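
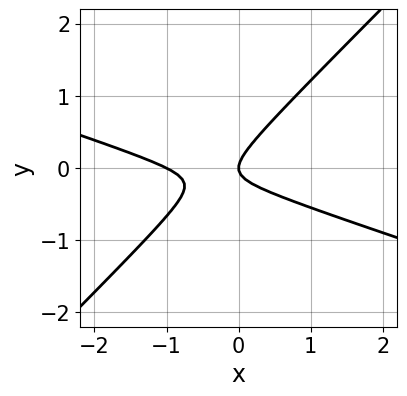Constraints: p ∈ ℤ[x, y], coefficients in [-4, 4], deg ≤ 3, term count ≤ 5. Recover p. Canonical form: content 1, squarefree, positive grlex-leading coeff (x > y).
x^2 + 2*x*y - 3*y^2 + x

The degree is 2 — no degree-1 curve has this shape.
From the visible intercepts: among the integer gridlines, it crosses the x-axis at x ∈ {-1, 0}; it meets the y-axis at y = 0 (among the integer gridlines).
These observations pin down the coefficients.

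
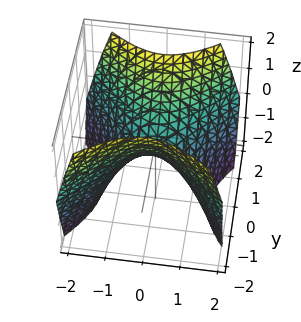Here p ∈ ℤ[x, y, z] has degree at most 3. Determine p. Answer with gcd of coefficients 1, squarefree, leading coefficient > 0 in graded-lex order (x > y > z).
1. The degree is 2 — a hyperbolic paraboloid; a quadric.
2. Symmetries: the x ↦ −x reflection is a symmetry, so x appears only in even powers; mirror symmetry y ↦ −y ⇒ only even powers of y.
3. From the axis intercepts and sections: it meets the x-axis at x = 0 (among the integer gridlines); one z-axis crossing is at z = 0.
4. Solving for integer coefficients yields p as stated.

x^2 - y^2 + z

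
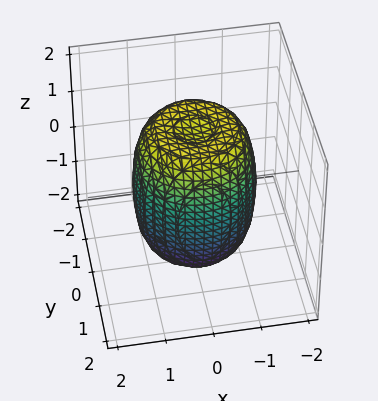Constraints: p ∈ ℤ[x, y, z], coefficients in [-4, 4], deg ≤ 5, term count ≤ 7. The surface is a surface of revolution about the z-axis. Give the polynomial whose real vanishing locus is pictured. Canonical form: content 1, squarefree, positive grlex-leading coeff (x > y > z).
2*x^4 + 4*x^2*y^2 + 2*y^4 - 2*x^2 - 2*y^2 + z^2 - 2

(a) The degree is 4 — a generic line meets the surface in up to 4 points.
(b) Symmetry: the surface is invariant under rotation about z: p = q(x² + y², z).
(c) Against the integer gridlines: a circular section at z = 0 has radius between 1 and 2.
(d) Putting this together gives p.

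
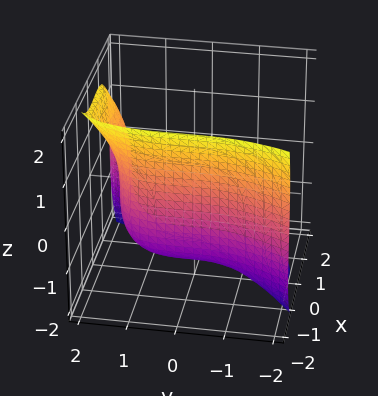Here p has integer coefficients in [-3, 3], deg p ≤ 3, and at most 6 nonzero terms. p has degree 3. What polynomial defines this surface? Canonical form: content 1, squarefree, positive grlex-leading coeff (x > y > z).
3*x^3 - y^3 + z^3 - x + 3

First, the degree is 3 — the shape is more complex than any degree-2 surface.
Finally, the integer polynomial consistent with all of this is the stated p.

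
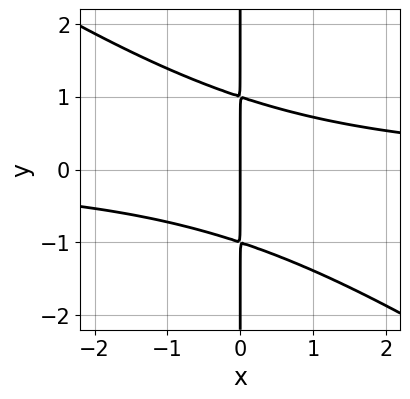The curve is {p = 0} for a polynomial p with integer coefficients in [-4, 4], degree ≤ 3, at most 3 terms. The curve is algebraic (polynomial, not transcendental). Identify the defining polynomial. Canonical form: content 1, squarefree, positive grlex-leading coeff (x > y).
First, deg p = 3.
Then, against the integer gridlines: the visible y-axis segment lies entirely on the curve; it crosses the x-axis at the gridline x = 0.
Finally, the integer polynomial consistent with all of this is the stated p.

2*x^2*y + 3*x*y^2 - 3*x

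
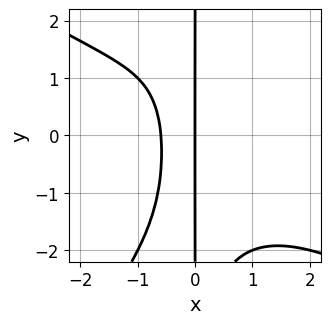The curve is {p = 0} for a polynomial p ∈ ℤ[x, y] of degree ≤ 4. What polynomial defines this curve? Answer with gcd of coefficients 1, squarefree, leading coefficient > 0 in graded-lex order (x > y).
First, deg p = 4. A generic line meets the curve in up to 4 points.
Next, from the visible intercepts: every point of the y-axis in the box is on the curve; it meets the x-axis at x = 0 (among the integer gridlines).
Finally, solving for integer coefficients yields p as stated.

x^4 + x^3*y - x^2*y^2 + 3*x^2 + 2*x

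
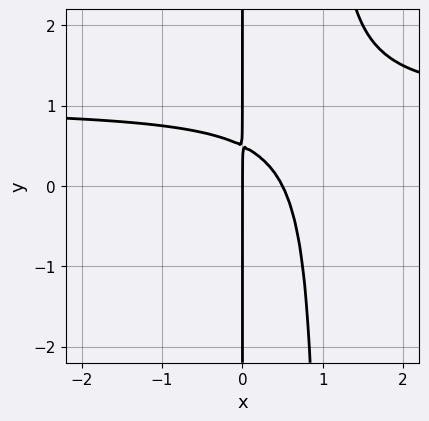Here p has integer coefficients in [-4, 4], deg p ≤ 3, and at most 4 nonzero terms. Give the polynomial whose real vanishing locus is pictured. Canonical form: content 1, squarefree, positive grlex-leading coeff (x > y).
2*x^2*y - 2*x^2 - 2*x*y + x

1. deg p = 3.
2. From the visible intercepts: one x-axis crossing is at x = 0; every point of the y-axis in the box is on the curve.
3. The integer polynomial consistent with all of this is the stated p.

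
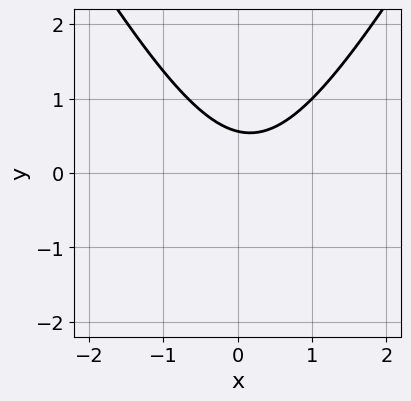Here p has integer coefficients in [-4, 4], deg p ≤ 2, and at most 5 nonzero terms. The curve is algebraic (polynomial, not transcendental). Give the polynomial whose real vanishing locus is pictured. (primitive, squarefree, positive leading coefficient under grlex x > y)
3*x^2 - y^2 - x - 3*y + 2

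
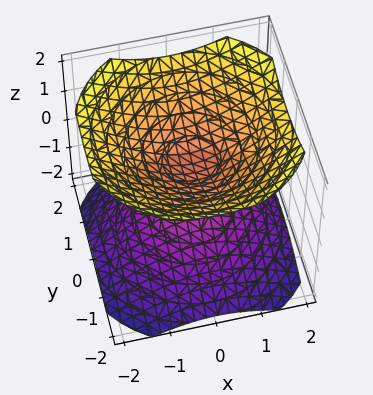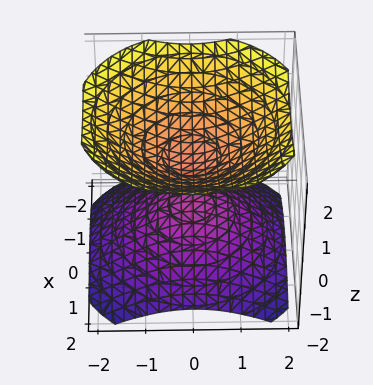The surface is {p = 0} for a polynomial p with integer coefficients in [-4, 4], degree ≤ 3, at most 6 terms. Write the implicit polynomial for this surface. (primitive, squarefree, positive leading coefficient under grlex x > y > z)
First, the picture has 2 separate pieces.
Then, the degree is 2 — two separate bowl-shaped sheets opening away from each other; a quadric.
Next, symmetry: the surface is invariant under rotation about z: p = q(x² + y², z); the z ↦ −z reflection is a symmetry, so z appears only in even powers.
Then, reading off the gridlines: it misses every integer gridline on the x-axis; a circular section at z = -1 has radius exactly 1; it misses every integer gridline on the y-axis.
Finally, assembling these constraints gives the stated polynomial.

2*x^2 + 2*y^2 - 3*z^2 + 1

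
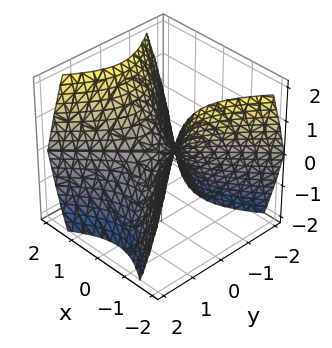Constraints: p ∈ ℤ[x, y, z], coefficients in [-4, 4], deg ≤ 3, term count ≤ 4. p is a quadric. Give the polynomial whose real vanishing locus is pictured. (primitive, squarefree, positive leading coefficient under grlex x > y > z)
x^2 - y^2 - z

1. The degree is 2 — a saddle surface; a quadric.
2. Symmetries: it's symmetric under y → −y, forcing even powers of y; it's symmetric under x → −x, forcing even powers of x.
3. Checking where it meets the axes: one z-axis crossing is at z = 0; one x-axis crossing is at x = 0; it meets the y-axis at y = 0 (among the integer gridlines).
4. Putting this together gives p.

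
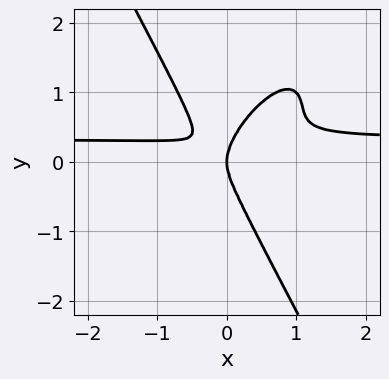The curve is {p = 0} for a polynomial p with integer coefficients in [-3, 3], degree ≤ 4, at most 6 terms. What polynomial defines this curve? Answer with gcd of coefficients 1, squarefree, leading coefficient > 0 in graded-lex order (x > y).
deg p = 4. The shape is more complex than any degree-3 curve.
Checking where it meets the axes: it crosses the y-axis at the gridline y = 0; it crosses the x-axis at the gridline x = 0.
Assembling these constraints gives the stated polynomial.

3*x^3*y - 2*x^2*y^2 + y^4 - x^3 - x*y^2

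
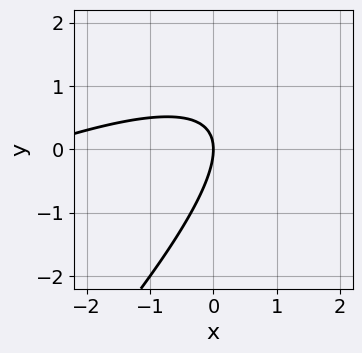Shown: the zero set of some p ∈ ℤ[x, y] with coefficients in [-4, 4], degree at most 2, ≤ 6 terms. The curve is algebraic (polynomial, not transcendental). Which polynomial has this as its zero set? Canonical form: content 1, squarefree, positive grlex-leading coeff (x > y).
deg p = 2.
Observable constraints: one y-axis crossing is at y = 0; one x-axis crossing is at x = 0.
These observations pin down the coefficients.

x^2 - 3*x*y + 2*y^2 + 3*x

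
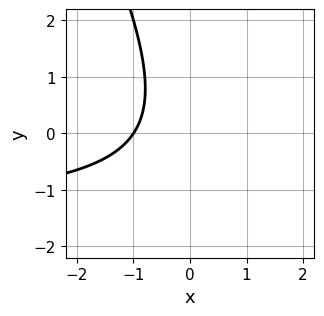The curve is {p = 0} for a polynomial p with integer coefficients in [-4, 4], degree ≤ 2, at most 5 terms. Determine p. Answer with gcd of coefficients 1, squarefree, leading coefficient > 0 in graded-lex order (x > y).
2*x*y + y^2 + 3*x + 3

(a) Degree: a generic line meets the curve in up to 2 points, so deg p = 2.
(b) From the axis intercepts and sections: no y-intercept at any integer in the box; one x-axis crossing is at x = -1.
(c) Together with the visible shape, these determine p as stated.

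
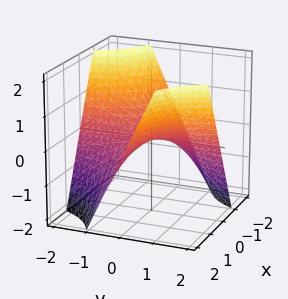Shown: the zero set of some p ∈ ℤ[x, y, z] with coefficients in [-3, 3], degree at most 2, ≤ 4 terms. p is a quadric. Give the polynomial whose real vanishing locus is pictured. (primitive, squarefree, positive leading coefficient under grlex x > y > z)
x*y - z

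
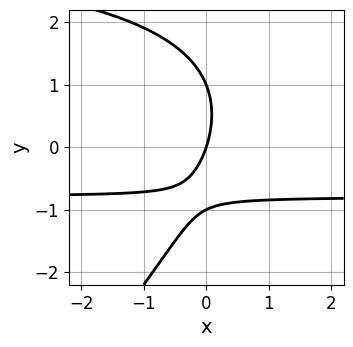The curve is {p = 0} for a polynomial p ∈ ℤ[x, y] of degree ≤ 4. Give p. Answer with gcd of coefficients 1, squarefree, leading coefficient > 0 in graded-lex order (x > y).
Degree: no degree-2 curve has this shape, so deg p = 3.
From the axis intercepts and sections: one x-axis crossing is at x = 0; the y-axis gridline crossings are at y ∈ {-1, 0, 1}.
Solving for integer coefficients yields p as stated.

x*y^2 - y^3 - 3*x*y - 3*x + y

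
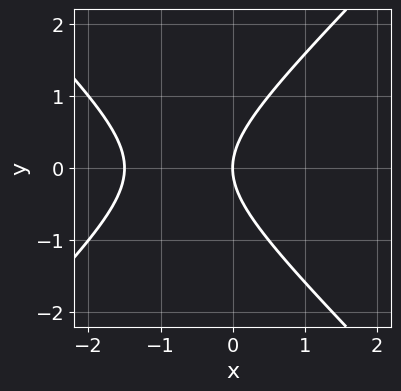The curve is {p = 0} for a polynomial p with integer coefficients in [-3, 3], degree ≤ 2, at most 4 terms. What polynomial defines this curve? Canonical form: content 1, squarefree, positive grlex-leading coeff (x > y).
1. The degree is 2 — a generic line meets the curve in up to 2 points.
2. Symmetries: mirror symmetry y ↦ −y ⇒ only even powers of y.
3. From the axis intercepts and sections: one x-axis crossing is at x = 0; it meets the y-axis at y = 0 (among the integer gridlines).
4. Assembling these constraints gives the stated polynomial.

2*x^2 - 2*y^2 + 3*x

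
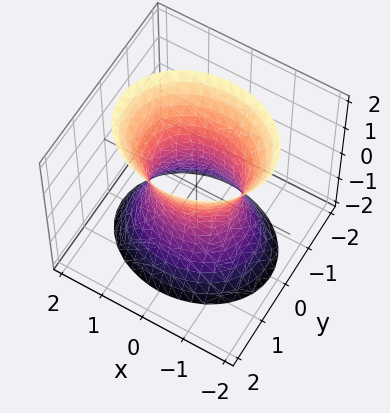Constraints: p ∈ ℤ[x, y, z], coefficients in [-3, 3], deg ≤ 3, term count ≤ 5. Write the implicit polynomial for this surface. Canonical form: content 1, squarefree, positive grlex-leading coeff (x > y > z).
2*x^2 + 3*y^2 - z^2 - 2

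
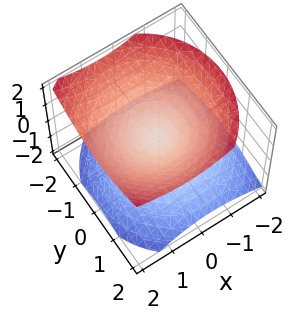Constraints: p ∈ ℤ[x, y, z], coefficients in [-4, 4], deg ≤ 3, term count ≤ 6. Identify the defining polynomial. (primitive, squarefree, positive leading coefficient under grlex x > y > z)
First, deg p = 2. The shape is more complex than any degree-1 surface.
Then, reading off the gridlines: it meets the x-axis at x = 0 (among the integer gridlines); it crosses the y-axis at the gridline y = 0; it meets the z-axis at z = 0 (among the integer gridlines).
Finally, the integer polynomial consistent with all of this is the stated p.

2*x^2 - x*z + 2*y^2 - 3*z^2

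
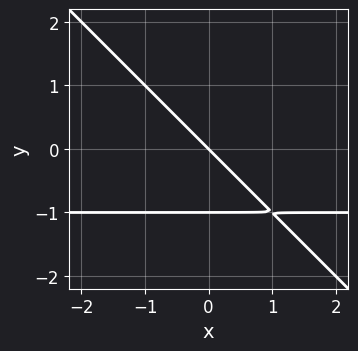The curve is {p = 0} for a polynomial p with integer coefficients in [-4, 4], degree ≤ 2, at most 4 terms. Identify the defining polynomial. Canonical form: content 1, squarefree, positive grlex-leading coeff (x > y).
(a) The degree is 2 — the shape is more complex than any degree-1 curve.
(b) Reading off the gridlines: one x-axis crossing is at x = 0; the y-axis gridline crossings are at y ∈ {-1, 0}.
(c) These observations pin down the coefficients.

x*y + y^2 + x + y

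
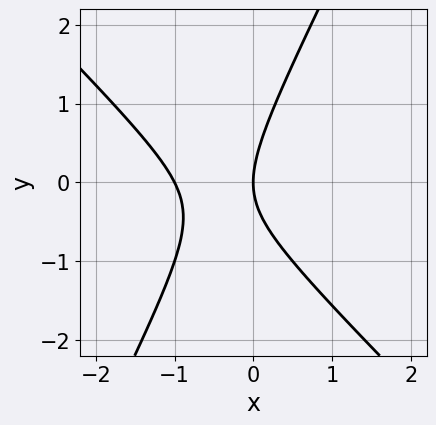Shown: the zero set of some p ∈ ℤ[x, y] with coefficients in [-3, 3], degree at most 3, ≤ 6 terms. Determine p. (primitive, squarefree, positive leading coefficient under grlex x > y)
2*x^2 + x*y - y^2 + 2*x

(a) The degree is 2 — a generic line meets the curve in up to 2 points.
(b) Checking where it meets the axes: among the integer gridlines, it crosses the x-axis at x ∈ {-1, 0}; one y-axis crossing is at y = 0.
(c) Matching integer coefficients to the picture gives p.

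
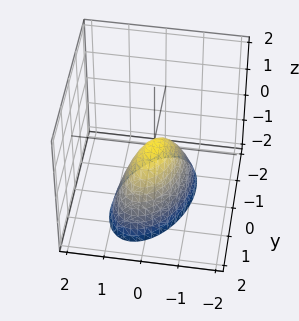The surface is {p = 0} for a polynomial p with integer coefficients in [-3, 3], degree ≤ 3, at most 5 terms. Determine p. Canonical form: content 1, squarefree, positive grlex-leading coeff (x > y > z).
2*x^2 - x*y + y^2 + z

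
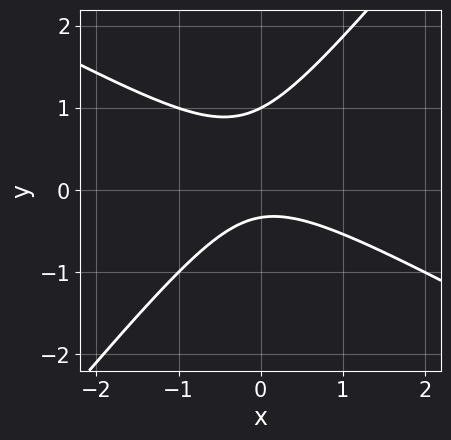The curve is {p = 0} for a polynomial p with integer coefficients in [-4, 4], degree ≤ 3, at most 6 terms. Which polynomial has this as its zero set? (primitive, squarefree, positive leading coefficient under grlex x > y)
2*x^2 + 2*x*y - 3*y^2 + 2*y + 1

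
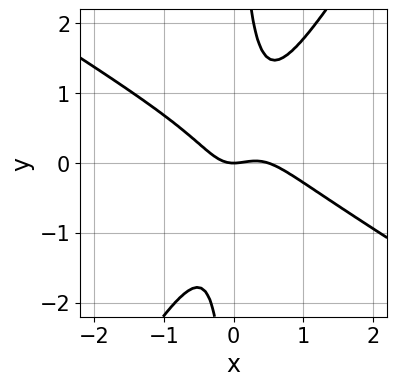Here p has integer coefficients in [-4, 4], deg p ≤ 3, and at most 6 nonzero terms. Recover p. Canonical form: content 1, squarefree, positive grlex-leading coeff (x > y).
2*x^3 + 2*x^2*y - 2*x*y^2 - x^2 + y

1. Degree: the shape is more complex than any degree-2 curve, so deg p = 3.
2. Reading off the gridlines: it crosses the x-axis at the gridline x = 0; it crosses the y-axis at the gridline y = 0.
3. Solving for integer coefficients yields p as stated.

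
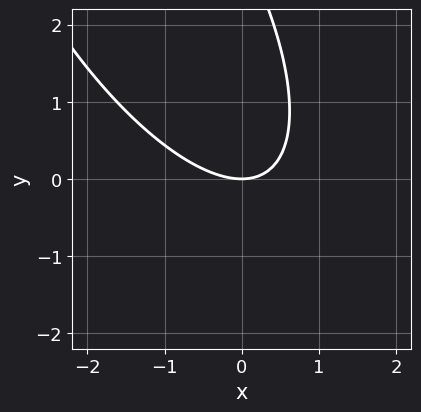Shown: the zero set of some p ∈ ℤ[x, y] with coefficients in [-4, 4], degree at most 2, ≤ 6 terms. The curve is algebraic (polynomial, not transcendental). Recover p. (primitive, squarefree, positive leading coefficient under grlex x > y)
deg p = 2. A generic line meets the curve in up to 2 points.
From the visible intercepts: it crosses the y-axis at the gridline y = 0; it crosses the x-axis at the gridline x = 0.
Fitting integer coefficients to these (and the overall shape) gives p.

2*x^2 + 2*x*y + y^2 - 3*y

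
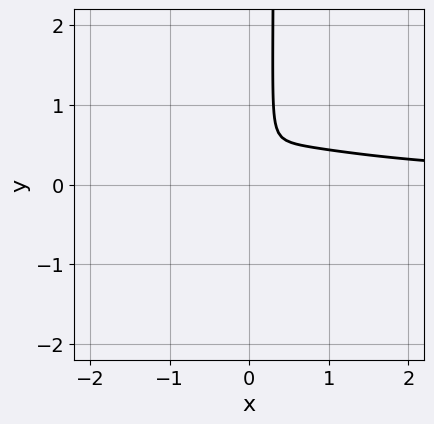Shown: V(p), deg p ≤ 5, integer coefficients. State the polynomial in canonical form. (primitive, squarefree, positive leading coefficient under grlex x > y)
deg p = 4.
Solving for integer coefficients yields p as stated.

3*x^3*y + 3*x^2*y + 3*x*y^2 - 3*x^2 - y^2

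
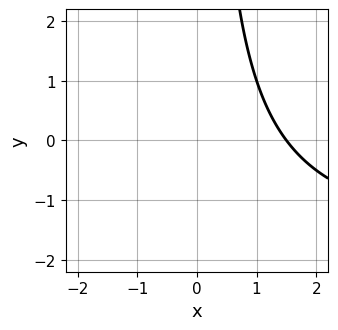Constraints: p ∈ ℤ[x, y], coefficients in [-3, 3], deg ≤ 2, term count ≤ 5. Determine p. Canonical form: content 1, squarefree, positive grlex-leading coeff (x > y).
(a) Degree: no degree-1 curve has this shape, so deg p = 2.
(b) Against the integer gridlines: it misses every integer gridline on the y-axis.
(c) The integer polynomial consistent with all of this is the stated p.

x*y + 2*x - 3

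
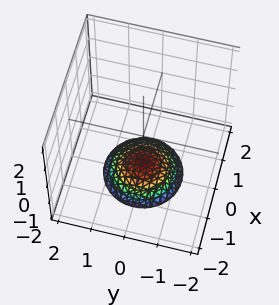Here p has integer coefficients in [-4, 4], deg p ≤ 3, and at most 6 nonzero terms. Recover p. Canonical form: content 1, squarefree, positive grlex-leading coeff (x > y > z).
The degree is 2 — no degree-1 surface has this shape.
Symmetry: the z-axis is an axis of rotation, so x and y enter only as x² + y².
Observable constraints: no y-intercept at any integer in the box; a circular section at z = -2 has radius exactly 1.
Together with the visible shape, these determine p as stated.

x^2 + y^2 + 2*z + 3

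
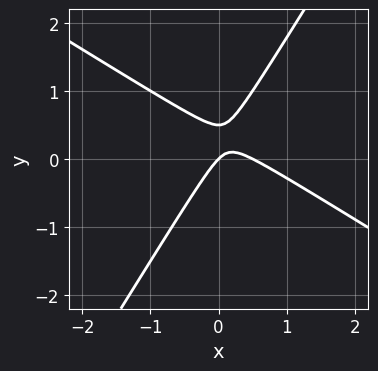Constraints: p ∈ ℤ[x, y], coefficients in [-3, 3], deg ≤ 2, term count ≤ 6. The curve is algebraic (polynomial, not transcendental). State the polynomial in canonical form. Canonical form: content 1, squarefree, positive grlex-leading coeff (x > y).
2*x^2 + 2*x*y - 2*y^2 - x + y

1. Degree: no degree-1 curve has this shape, so deg p = 2.
2. Checking where it meets the axes: it crosses the y-axis at the gridline y = 0; it meets the x-axis at x = 0 (among the integer gridlines).
3. Together with the visible shape, these determine p as stated.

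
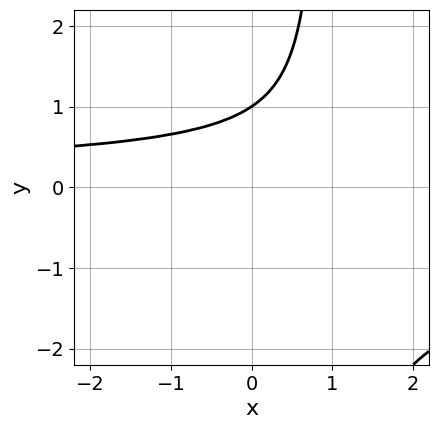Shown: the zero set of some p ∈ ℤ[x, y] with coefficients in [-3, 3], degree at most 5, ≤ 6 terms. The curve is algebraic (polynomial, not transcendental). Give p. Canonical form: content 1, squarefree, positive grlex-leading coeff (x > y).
1. The degree is 4 — no degree-3 curve has this shape.
2. From the visible intercepts: the curve avoids every integer x-axis point in the box; one y-axis crossing is at y = 1.
3. Assembling these constraints gives the stated polynomial.

x*y^3 + x*y^2 - y^3 + 1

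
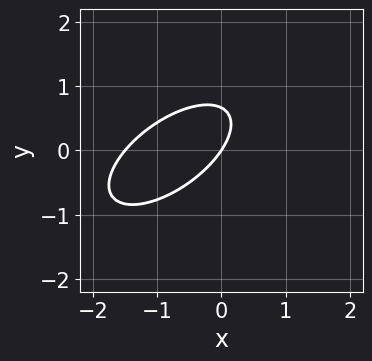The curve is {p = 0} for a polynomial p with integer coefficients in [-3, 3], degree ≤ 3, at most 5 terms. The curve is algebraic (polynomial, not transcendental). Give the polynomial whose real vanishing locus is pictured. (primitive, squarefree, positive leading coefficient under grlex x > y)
First, degree: a generic line meets the curve in up to 2 points, so deg p = 2.
Next, checking where it meets the axes: it meets the x-axis at x = 0 (among the integer gridlines); one y-axis crossing is at y = 0.
Finally, the integer polynomial consistent with all of this is the stated p.

2*x^2 - 3*x*y + 3*y^2 + 3*x - 2*y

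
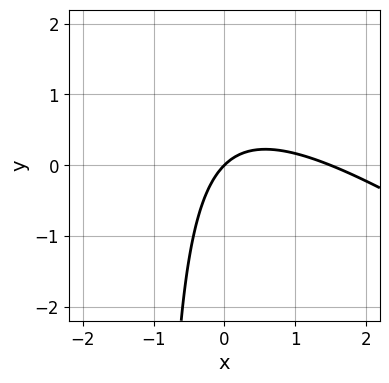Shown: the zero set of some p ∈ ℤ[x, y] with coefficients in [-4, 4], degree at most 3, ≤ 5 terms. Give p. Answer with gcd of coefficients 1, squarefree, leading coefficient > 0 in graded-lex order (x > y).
deg p = 2. No degree-1 curve has this shape.
Against the integer gridlines: it meets the y-axis at y = 0 (among the integer gridlines); it crosses the x-axis at the gridline x = 0.
Matching integer coefficients to the picture gives p.

2*x^2 + 3*x*y - 3*x + 3*y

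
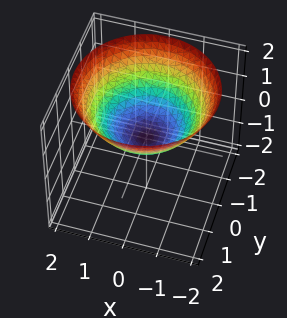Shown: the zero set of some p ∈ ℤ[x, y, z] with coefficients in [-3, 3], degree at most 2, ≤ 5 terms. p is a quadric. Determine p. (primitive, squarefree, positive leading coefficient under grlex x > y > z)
First, deg p = 2. A single bowl opening along one axis; a quadric.
Next, by symmetry, the surface is invariant under rotation about z: p = q(x² + y², z).
Next, reading off the gridlines: it crosses the x-axis at the gridline x = 0; one z-axis crossing is at z = 0.
Finally, these observations pin down the coefficients.

x^2 + y^2 - 2*z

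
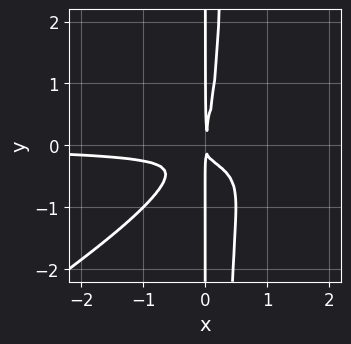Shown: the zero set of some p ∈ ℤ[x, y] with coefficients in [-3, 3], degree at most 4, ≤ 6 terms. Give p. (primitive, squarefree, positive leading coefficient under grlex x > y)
2*x^3*y - 3*x^2*y^2 - 3*x^2*y + x*y^2 - x^2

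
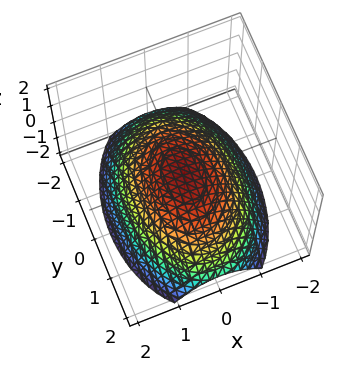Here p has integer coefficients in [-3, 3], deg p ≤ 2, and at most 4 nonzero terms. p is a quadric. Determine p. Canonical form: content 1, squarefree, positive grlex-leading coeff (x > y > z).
(a) The degree is 2 — a single bowl opening along one axis; a quadric.
(b) Symmetries: mirror symmetry y ↦ −y ⇒ only even powers of y; mirror symmetry x ↦ −x ⇒ only even powers of x.
(c) Reading off the gridlines: one x-axis crossing is at x = 0; one z-axis crossing is at z = 0; it meets the y-axis at y = 0 (among the integer gridlines).
(d) Matching integer coefficients to the picture gives p.

2*x^2 + y^2 + 3*z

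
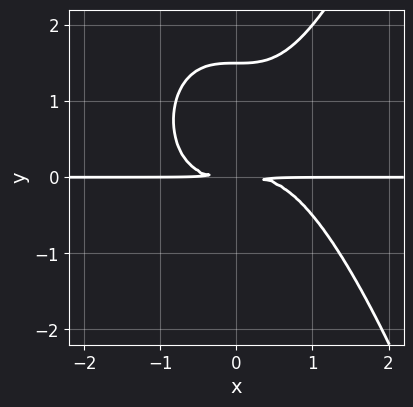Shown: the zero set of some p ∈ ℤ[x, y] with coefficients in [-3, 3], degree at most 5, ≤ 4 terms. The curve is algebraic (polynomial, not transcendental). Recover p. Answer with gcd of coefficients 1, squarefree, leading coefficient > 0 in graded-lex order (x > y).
1. deg p = 4. A generic line meets the curve in up to 4 points.
2. Checking where it meets the axes: the visible x-axis segment lies entirely on the curve.
3. Putting this together gives p.

2*x^3*y - 2*y^3 + 3*y^2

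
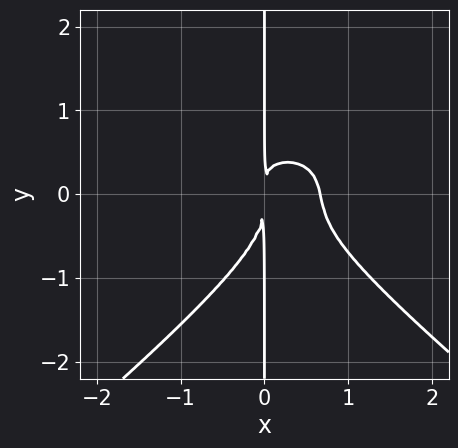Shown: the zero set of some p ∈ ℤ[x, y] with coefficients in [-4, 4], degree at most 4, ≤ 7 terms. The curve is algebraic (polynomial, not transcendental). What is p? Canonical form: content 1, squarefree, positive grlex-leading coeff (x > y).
Degree: a generic line meets the curve in up to 4 points, so deg p = 4.
Against the integer gridlines: the visible y-axis segment lies entirely on the curve.
The integer polynomial consistent with all of this is the stated p.

2*x^3*y - 3*x*y^3 - 3*x^3 - 2*x^2*y + 2*x^2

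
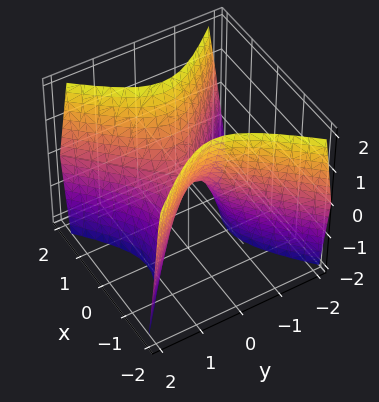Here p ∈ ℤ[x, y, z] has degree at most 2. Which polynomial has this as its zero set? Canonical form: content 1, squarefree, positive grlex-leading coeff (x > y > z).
2*x^2 - 2*y^2 - z

(a) deg p = 2.
(b) Symmetries: it's symmetric under x → −x, forcing even powers of x; the y ↦ −y reflection is a symmetry, so y appears only in even powers.
(c) Against the integer gridlines: it crosses the z-axis at the gridline z = 0; it crosses the y-axis at the gridline y = 0; it crosses the x-axis at the gridline x = 0.
(d) Putting this together gives p.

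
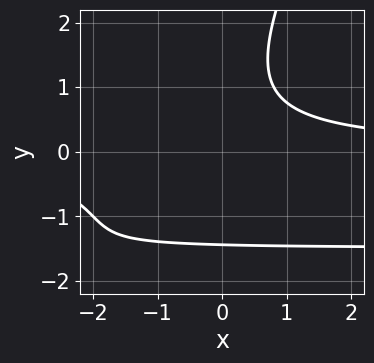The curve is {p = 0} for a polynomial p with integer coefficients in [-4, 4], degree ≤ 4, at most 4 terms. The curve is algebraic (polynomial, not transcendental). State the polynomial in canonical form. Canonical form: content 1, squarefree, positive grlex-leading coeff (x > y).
The degree is 3 — the shape is more complex than any degree-2 curve.
Reading off the gridlines: the curve avoids every integer x-axis point in the box.
Matching integer coefficients to the picture gives p.

2*x*y^2 - y^3 + 3*x*y - 3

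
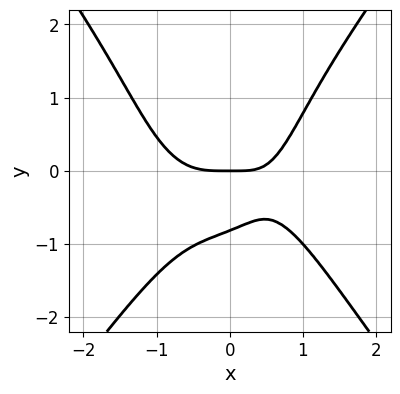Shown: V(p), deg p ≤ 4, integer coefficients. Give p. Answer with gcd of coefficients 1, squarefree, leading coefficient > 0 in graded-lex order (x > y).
3*x^4 - y^4 + 2*x*y - 3*y^2 - 3*y

First, deg p = 4.
Next, from the visible intercepts: it meets the x-axis at x = 0 (among the integer gridlines); it crosses the y-axis at the gridline y = 0.
Finally, assembling these constraints gives the stated polynomial.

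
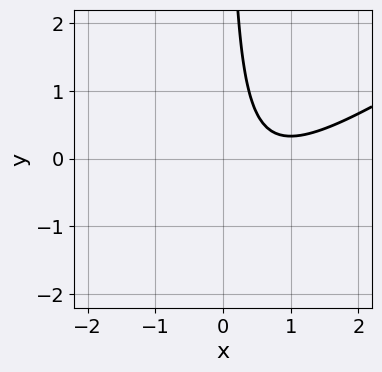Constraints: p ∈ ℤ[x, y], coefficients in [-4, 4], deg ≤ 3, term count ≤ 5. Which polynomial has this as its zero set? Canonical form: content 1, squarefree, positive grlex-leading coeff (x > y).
2*x^2 - 3*x*y - 3*x + 2

(a) Degree: the shape is more complex than any degree-1 curve, so deg p = 2.
(b) From the visible intercepts: it misses every integer gridline on the y-axis; the curve avoids every integer x-axis point in the box.
(c) Assembling these constraints gives the stated polynomial.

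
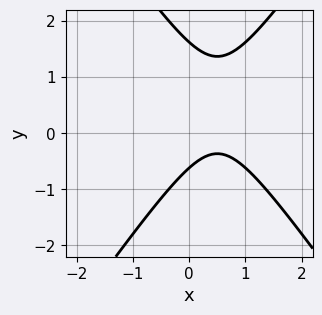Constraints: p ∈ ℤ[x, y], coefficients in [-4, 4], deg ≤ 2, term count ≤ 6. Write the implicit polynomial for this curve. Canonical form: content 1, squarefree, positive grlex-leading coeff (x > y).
1. deg p = 2. No degree-1 curve has this shape.
2. Observable constraints: the curve avoids every integer x-axis point in the box.
3. Putting this together gives p.

2*x^2 - y^2 - 2*x + y + 1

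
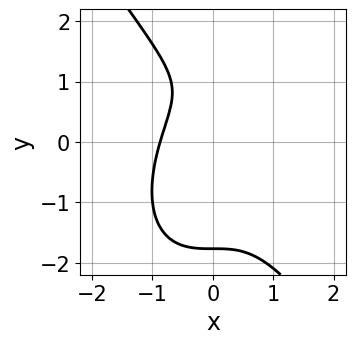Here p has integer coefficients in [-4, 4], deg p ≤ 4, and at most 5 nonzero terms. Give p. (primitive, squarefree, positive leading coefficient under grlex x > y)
3*x^3 + y^3 - 2*y + 2

First, deg p = 3.
Finally, the integer polynomial consistent with all of this is the stated p.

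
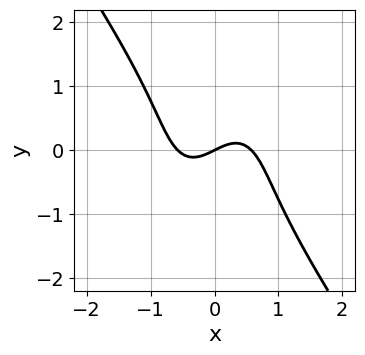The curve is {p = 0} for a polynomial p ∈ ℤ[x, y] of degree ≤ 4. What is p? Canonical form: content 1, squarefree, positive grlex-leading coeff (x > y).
3*x^3 + y^3 - x + 2*y

deg p = 3. The shape is more complex than any degree-2 curve.
From the visible intercepts: it crosses the y-axis at the gridline y = 0; it meets the x-axis at x = 0 (among the integer gridlines).
Putting this together gives p.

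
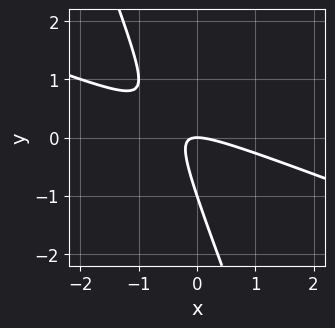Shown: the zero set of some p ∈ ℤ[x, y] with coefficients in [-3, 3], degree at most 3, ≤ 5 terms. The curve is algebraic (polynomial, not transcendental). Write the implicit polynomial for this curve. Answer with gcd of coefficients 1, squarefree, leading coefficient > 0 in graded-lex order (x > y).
(a) The degree is 2 — no degree-1 curve has this shape.
(b) From the visible intercepts: among the integer gridlines, it crosses the y-axis at y ∈ {-1, 0}; it meets the x-axis at x = 0 (among the integer gridlines).
(c) Assembling these constraints gives the stated polynomial.

x^2 + 3*x*y + y^2 + y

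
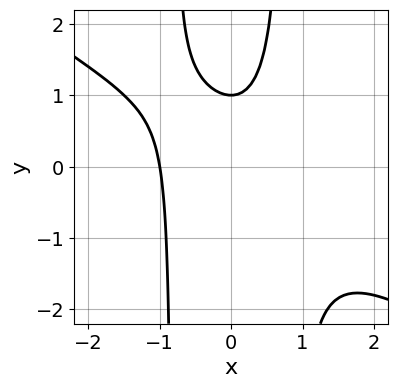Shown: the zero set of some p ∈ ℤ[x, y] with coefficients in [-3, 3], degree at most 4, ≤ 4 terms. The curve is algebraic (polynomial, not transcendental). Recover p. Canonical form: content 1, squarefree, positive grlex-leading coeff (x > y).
Degree: a generic line meets the curve in up to 3 points, so deg p = 3.
From the axis intercepts and sections: one x-axis crossing is at x = -1; one y-axis crossing is at y = 1.
Assembling these constraints gives the stated polynomial.

2*x^3 + 3*x^2*y - 2*y + 2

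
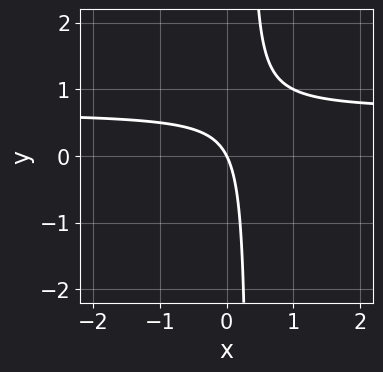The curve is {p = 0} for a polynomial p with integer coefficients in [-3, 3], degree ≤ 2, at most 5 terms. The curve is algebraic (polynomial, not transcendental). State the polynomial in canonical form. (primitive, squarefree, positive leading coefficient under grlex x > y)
First, the degree is 2 — the shape is more complex than any degree-1 curve.
Then, reading off the gridlines: one y-axis crossing is at y = 0; it crosses the x-axis at the gridline x = 0.
Finally, fitting integer coefficients to these (and the overall shape) gives p.

3*x*y - 2*x - y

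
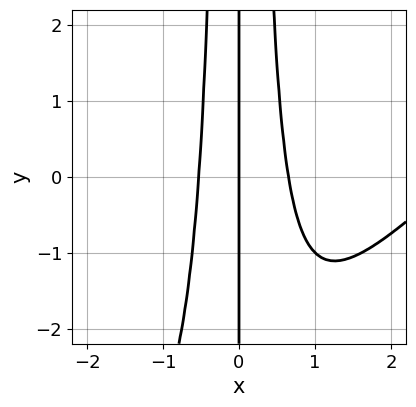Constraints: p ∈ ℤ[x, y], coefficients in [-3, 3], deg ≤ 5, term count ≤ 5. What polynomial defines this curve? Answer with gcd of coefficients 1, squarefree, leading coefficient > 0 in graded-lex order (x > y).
x^4 - x^3*y - 3*x^3 + x

First, deg p = 4. No degree-3 curve has this shape.
Next, from the visible intercepts: it meets the x-axis at x = 0 (among the integer gridlines); every point of the y-axis in the box is on the curve.
Finally, solving for integer coefficients yields p as stated.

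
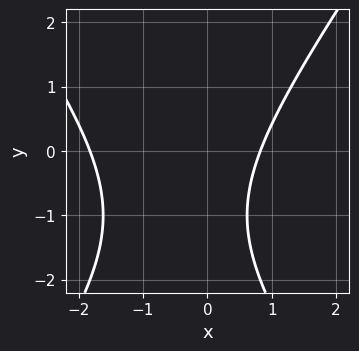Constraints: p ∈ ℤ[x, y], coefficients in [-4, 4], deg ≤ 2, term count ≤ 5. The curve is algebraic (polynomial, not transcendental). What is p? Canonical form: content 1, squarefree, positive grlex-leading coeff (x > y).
(a) The degree is 2 — the shape is more complex than any degree-1 curve.
(b) Checking where it meets the axes: no y-intercept at any integer in the box.
(c) Putting this together gives p.

2*x^2 - y^2 + 2*x - 2*y - 3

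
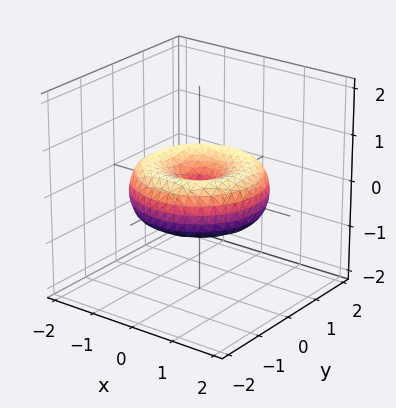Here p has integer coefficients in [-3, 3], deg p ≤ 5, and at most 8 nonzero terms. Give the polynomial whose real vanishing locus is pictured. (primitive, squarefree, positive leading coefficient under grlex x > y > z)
x^4 + 2*x^2*y^2 + y^4 - 2*x^2 - 2*y^2 + 3*z^2

1. The degree is 4 — the shape is more complex than any degree-3 surface.
2. Symmetries: the z-axis is an axis of rotation, so x and y enter only as x² + y².
3. Observable constraints: a circular section at z = 0 has radius between 1 and 2; it meets the z-axis at z = 0 (among the integer gridlines); it meets the x-axis at x = 0 (among the integer gridlines).
4. Fitting integer coefficients to these (and the overall shape) gives p.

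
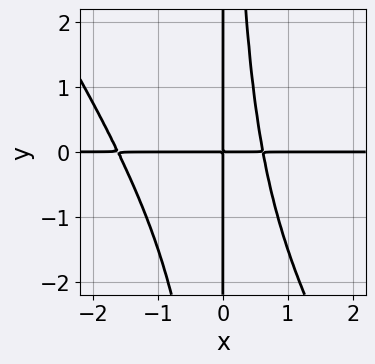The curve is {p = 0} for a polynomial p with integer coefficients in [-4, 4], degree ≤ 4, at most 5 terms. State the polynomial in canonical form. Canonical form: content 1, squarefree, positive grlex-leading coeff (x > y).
3*x^3*y + 2*x^2*y^2 + 3*x^2*y - 3*x*y

deg p = 4. The shape is more complex than any degree-3 curve.
From the axis intercepts and sections: every point of the y-axis in the box is on the curve; the visible x-axis segment lies entirely on the curve.
Fitting integer coefficients to these (and the overall shape) gives p.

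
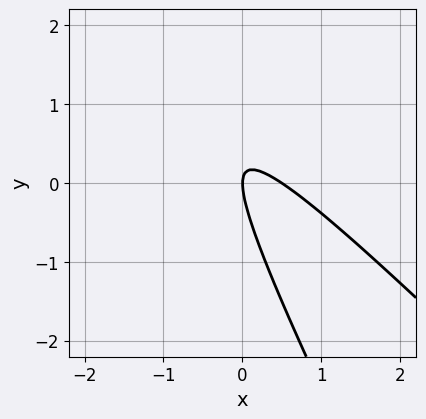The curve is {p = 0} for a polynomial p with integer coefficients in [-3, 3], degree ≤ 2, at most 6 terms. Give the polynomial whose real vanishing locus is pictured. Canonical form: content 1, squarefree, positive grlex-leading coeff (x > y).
2*x^2 + 3*x*y + y^2 - x

1. The degree is 2 — no degree-1 curve has this shape.
2. Observable constraints: one y-axis crossing is at y = 0; it meets the x-axis at x = 0 (among the integer gridlines).
3. Solving for integer coefficients yields p as stated.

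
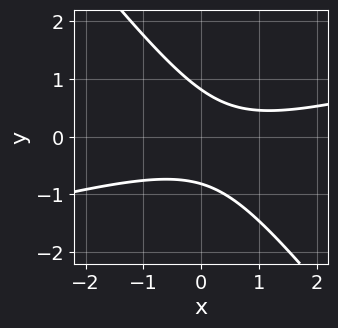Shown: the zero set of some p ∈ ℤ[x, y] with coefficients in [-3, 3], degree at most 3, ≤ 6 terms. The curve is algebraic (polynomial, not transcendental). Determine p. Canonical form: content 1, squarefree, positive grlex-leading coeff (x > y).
Degree: a generic line meets the curve in up to 2 points, so deg p = 2.
Observable constraints: it misses every integer gridline on the x-axis.
Solving for integer coefficients yields p as stated.

x^2 - 3*x*y - 3*y^2 - x + 2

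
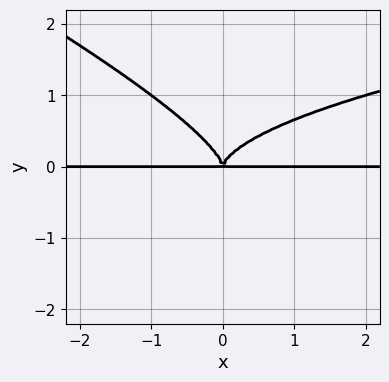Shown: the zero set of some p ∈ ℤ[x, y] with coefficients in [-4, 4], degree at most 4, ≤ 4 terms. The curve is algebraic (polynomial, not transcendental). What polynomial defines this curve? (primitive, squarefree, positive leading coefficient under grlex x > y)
x*y^3 + 2*y^4 - x^2*y

(a) Degree: a generic line meets the curve in up to 4 points, so deg p = 4.
(b) Against the integer gridlines: every point of the x-axis in the box is on the curve.
(c) Assembling these constraints gives the stated polynomial.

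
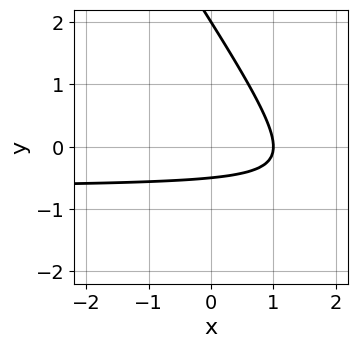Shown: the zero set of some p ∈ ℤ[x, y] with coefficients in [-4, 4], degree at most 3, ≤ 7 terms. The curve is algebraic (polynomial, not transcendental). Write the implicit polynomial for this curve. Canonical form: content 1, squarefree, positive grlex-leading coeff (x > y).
The degree is 2 — a generic line meets the curve in up to 2 points.
From the visible intercepts: it meets the x-axis at x = 1 (among the integer gridlines); it meets the y-axis at y = 2 (among the integer gridlines).
These observations pin down the coefficients.

3*x*y + 2*y^2 + 2*x - 3*y - 2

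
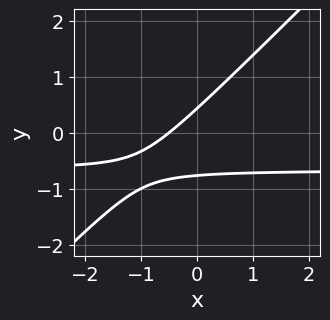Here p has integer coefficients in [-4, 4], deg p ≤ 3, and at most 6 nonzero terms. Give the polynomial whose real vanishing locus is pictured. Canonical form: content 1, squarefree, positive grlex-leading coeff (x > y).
3*x*y - 3*y^2 + 2*x - y + 1

1. The degree is 2 — no degree-1 curve has this shape.
2. Matching integer coefficients to the picture gives p.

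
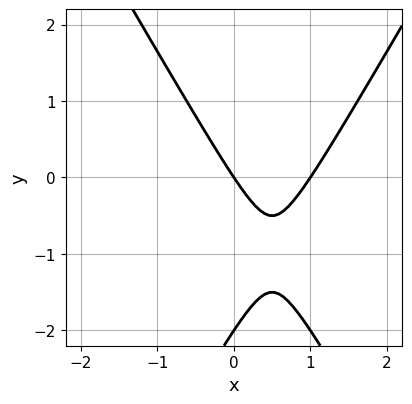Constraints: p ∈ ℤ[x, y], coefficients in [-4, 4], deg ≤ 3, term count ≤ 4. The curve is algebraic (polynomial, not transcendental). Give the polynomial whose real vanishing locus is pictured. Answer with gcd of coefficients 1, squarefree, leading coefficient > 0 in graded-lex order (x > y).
1. deg p = 2. No degree-1 curve has this shape.
2. Against the integer gridlines: the y-axis gridline crossings are at y ∈ {-2, 0}; among the integer gridlines, it crosses the x-axis at x ∈ {0, 1}.
3. Solving for integer coefficients yields p as stated.

3*x^2 - y^2 - 3*x - 2*y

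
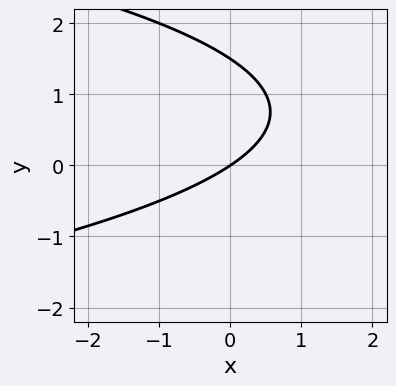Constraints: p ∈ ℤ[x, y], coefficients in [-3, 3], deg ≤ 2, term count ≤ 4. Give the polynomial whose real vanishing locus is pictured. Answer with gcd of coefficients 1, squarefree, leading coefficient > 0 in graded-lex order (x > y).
1. deg p = 2. A generic line meets the curve in up to 2 points.
2. Observable constraints: one x-axis crossing is at x = 0; one y-axis crossing is at y = 0.
3. Solving for integer coefficients yields p as stated.

2*y^2 + 2*x - 3*y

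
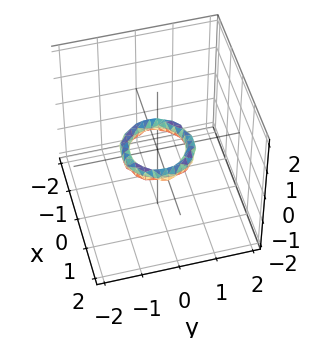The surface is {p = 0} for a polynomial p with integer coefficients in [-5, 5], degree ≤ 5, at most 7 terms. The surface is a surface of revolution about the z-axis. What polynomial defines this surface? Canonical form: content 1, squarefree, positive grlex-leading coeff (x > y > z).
2*x^4 + 4*x^2*y^2 + 2*y^4 - 3*x^2 - 3*y^2 + 3*z^2 + 1

First, the degree is 4 — a generic line meets the surface in up to 4 points.
Next, symmetry: the surface is invariant under rotation about z: p = q(x² + y², z).
Next, from the visible intercepts: a circular section at z = 0 has radius between 0 and 1; no z-intercept at any integer in the box; among the integer gridlines, it crosses the x-axis at x ∈ {-1, 1}; the y-axis gridline crossings are at y ∈ {-1, 1}.
Finally, fitting integer coefficients to these (and the overall shape) gives p.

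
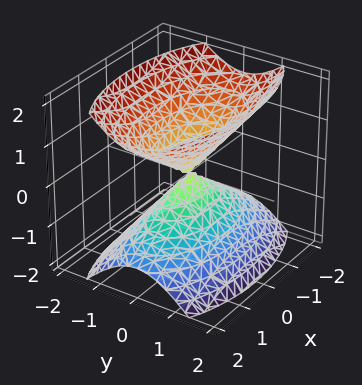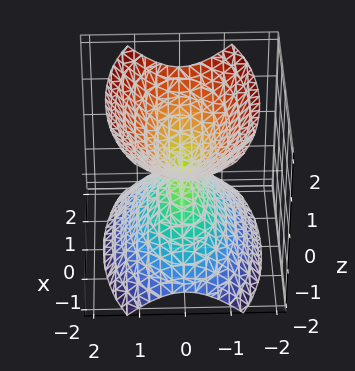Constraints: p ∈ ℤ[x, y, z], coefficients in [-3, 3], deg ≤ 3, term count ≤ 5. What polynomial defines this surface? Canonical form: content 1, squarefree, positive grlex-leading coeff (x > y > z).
x^2 + 3*y^2 - 2*z^2

(a) There are 2 components. They look like related sheets of one shape, so recover p as a whole.
(b) The degree is 2 — a double cone through the origin; a quadric.
(c) Symmetries: the y ↦ −y reflection is a symmetry, so y appears only in even powers; mirror symmetry x ↦ −x ⇒ only even powers of x; mirror symmetry z ↦ −z ⇒ only even powers of z.
(d) Reading off the gridlines: one y-axis crossing is at y = 0; one x-axis crossing is at x = 0; one z-axis crossing is at z = 0.
(e) Fitting integer coefficients to these (and the overall shape) gives p.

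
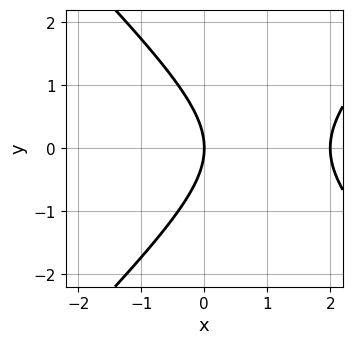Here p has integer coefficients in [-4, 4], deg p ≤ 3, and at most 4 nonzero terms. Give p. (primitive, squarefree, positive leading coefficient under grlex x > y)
x^2 - y^2 - 2*x

deg p = 2. The shape is more complex than any degree-1 curve.
Symmetries: it's symmetric under y → −y, forcing even powers of y.
Reading off the gridlines: it meets the y-axis at y = 0 (among the integer gridlines); the x-axis gridline crossings are at x ∈ {0, 2}.
Assembling these constraints gives the stated polynomial.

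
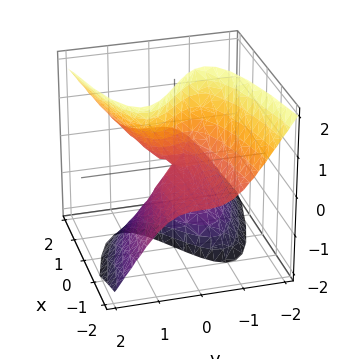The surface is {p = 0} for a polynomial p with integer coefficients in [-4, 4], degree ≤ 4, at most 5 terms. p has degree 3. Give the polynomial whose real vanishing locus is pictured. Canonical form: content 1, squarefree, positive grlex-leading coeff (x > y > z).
3*y^3 - 2*y*z^2 - 3*x*z

(a) deg p = 3. The shape is more complex than any degree-2 surface.
(b) Against the integer gridlines: one y-axis crossing is at y = 0; every point of the z-axis in the box is on the surface; every point of the x-axis in the box is on the surface.
(c) Assembling these constraints gives the stated polynomial.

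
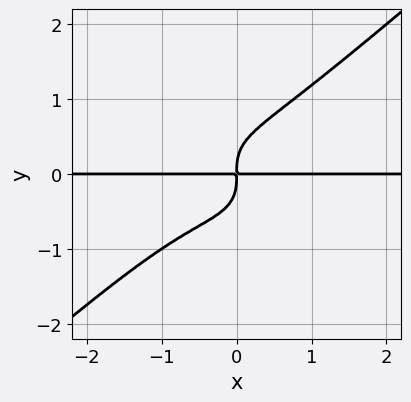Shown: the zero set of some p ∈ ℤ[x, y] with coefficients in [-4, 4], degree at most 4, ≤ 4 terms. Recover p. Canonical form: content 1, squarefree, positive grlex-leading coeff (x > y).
First, degree: the shape is more complex than any degree-3 curve, so deg p = 4.
Next, observable constraints: the visible x-axis segment lies entirely on the curve.
Finally, fitting integer coefficients to these (and the overall shape) gives p.

2*x^3*y - 3*y^4 + x^2*y + 2*x*y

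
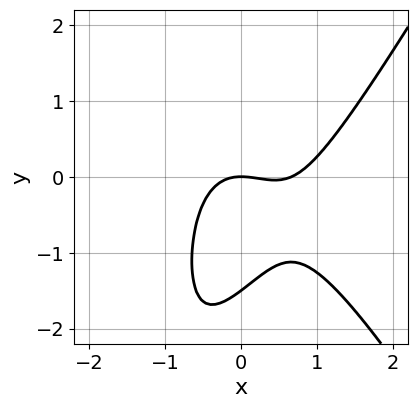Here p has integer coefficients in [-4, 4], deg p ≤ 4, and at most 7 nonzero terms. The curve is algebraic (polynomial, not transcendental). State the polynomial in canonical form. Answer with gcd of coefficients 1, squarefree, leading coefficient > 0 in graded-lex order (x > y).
(a) Degree: no degree-2 curve has this shape, so deg p = 3.
(b) Checking where it meets the axes: it meets the y-axis at y = 0 (among the integer gridlines); it meets the x-axis at x = 0 (among the integer gridlines).
(c) Matching integer coefficients to the picture gives p.

3*x^3 - x*y^2 - 2*x^2 - 2*y^2 - 3*y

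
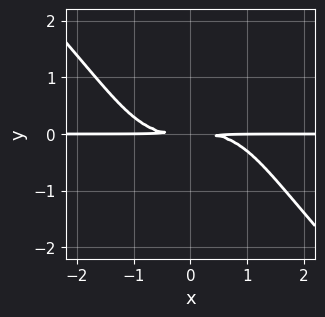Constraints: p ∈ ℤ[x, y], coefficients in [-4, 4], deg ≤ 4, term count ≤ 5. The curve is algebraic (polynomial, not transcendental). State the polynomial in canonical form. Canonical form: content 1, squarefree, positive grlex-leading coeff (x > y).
x^3*y - x*y^3 + 3*y^2

1. deg p = 4.
2. From the visible intercepts: the visible x-axis segment lies entirely on the curve.
3. Fitting integer coefficients to these (and the overall shape) gives p.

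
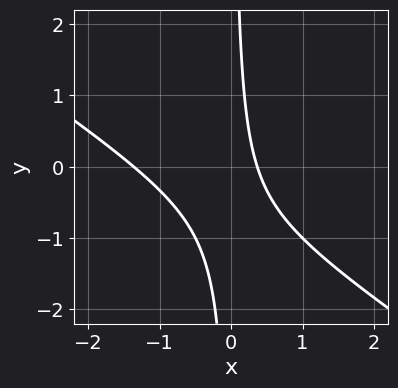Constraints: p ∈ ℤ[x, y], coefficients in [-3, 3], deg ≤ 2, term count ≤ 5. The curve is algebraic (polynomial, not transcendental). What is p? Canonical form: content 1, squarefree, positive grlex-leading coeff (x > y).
The degree is 2 — a generic line meets the curve in up to 2 points.
Checking where it meets the axes: the curve avoids every integer y-axis point in the box.
The integer polynomial consistent with all of this is the stated p.

2*x^2 + 3*x*y + 2*x - 1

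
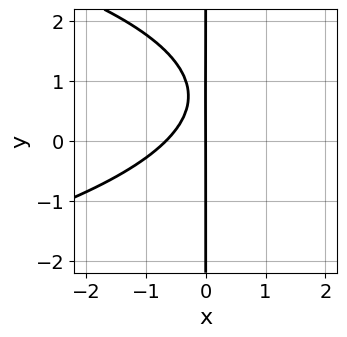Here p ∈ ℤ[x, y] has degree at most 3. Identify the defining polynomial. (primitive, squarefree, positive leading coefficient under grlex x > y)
2*x*y^2 + 3*x^2 - 3*x*y + 2*x

First, degree: the shape is more complex than any degree-2 curve, so deg p = 3.
Then, checking where it meets the axes: one x-axis crossing is at x = 0; the visible y-axis segment lies entirely on the curve.
Finally, putting this together gives p.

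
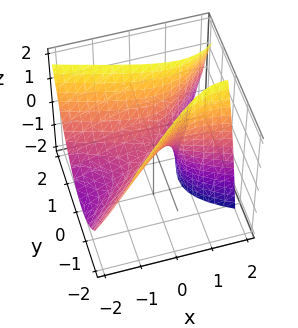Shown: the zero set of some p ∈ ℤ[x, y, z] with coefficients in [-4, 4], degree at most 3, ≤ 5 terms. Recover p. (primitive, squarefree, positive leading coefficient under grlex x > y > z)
(a) deg p = 2. No degree-1 surface has this shape.
(b) From the visible intercepts: it crosses the x-axis at the gridline x = 0; it meets the z-axis at z = 0 (among the integer gridlines); one y-axis crossing is at y = 0.
(c) Together with the visible shape, these determine p as stated.

x^2 + 2*x*y - 2*x*z - 3*y^2 + 2*z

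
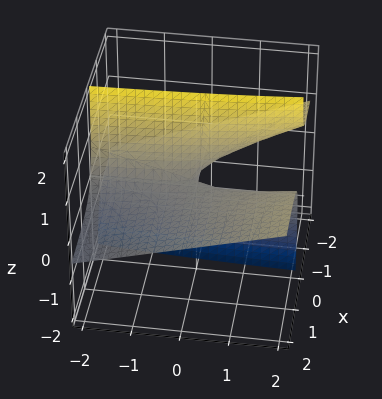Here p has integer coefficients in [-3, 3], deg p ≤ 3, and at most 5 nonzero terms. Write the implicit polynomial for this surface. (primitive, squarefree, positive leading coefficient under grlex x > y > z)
First, deg p = 2. A generic line meets the surface in up to 2 points.
Then, observable constraints: every point of the x-axis in the box is on the surface; every point of the y-axis in the box is on the surface; it crosses the z-axis at the gridline z = 0.
Finally, together with the visible shape, these determine p as stated.

x*y - 3*x*z - z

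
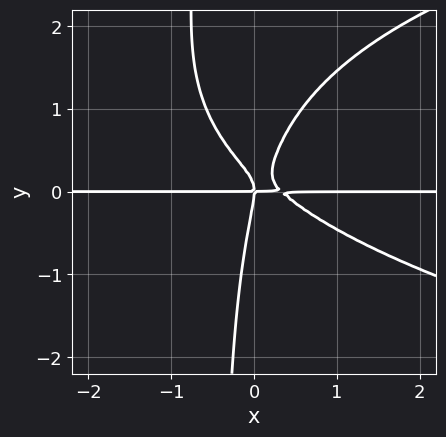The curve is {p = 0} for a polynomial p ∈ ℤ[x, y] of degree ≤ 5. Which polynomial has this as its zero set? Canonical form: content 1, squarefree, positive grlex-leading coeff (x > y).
2*x*y^3 - 3*x^2*y - 3*x*y^2 + y^3 + x*y

1. Degree: a generic line meets the curve in up to 4 points, so deg p = 4.
2. Reading off the gridlines: it meets the y-axis at y = 0 (among the integer gridlines); the visible x-axis segment lies entirely on the curve.
3. Assembling these constraints gives the stated polynomial.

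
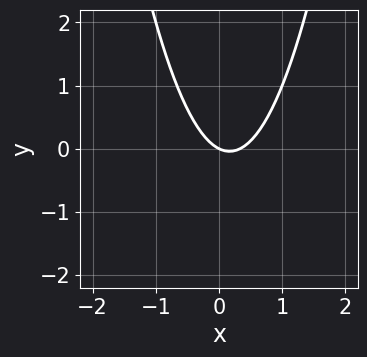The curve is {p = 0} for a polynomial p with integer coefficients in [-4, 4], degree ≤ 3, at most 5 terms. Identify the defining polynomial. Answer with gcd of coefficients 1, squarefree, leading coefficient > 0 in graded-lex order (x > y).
3*x^2 - x - 2*y

1. deg p = 2. No degree-1 curve has this shape.
2. Observable constraints: it crosses the x-axis at the gridline x = 0; it crosses the y-axis at the gridline y = 0.
3. Matching integer coefficients to the picture gives p.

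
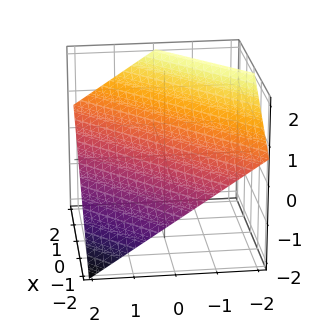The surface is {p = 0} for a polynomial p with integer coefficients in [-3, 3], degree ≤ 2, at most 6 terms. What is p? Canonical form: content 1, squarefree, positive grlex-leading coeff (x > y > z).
2*x - 2*y - 3*z + 2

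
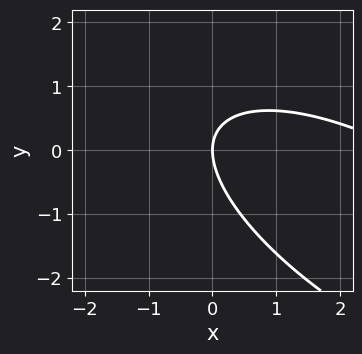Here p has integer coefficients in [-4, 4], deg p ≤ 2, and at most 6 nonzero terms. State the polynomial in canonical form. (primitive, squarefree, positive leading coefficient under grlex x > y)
Degree: no degree-1 curve has this shape, so deg p = 2.
From the visible intercepts: one y-axis crossing is at y = 0; it crosses the x-axis at the gridline x = 0.
Fitting integer coefficients to these (and the overall shape) gives p.

x^2 + 2*x*y + 2*y^2 - 3*x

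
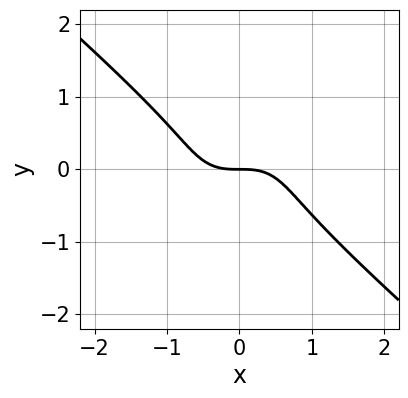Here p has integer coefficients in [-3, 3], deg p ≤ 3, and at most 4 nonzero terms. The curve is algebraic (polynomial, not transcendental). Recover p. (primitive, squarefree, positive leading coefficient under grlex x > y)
First, degree: no degree-2 curve has this shape, so deg p = 3.
Then, against the integer gridlines: one y-axis crossing is at y = 0; it crosses the x-axis at the gridline x = 0.
Finally, putting this together gives p.

2*x^3 + 3*y^3 + 2*y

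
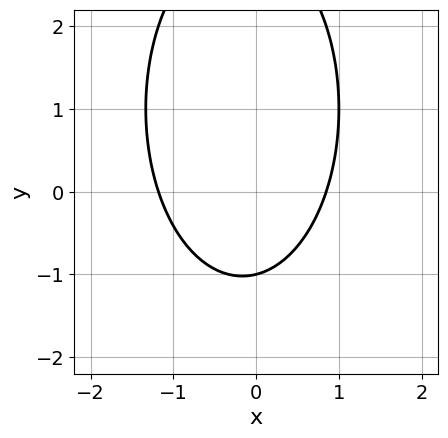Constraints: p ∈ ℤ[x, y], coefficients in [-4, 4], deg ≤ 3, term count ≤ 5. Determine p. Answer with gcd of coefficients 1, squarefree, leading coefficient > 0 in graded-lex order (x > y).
The degree is 2 — a generic line meets the curve in up to 2 points.
From the visible intercepts: it meets the y-axis at y = -1 (among the integer gridlines).
Together with the visible shape, these determine p as stated.

3*x^2 + y^2 + x - 2*y - 3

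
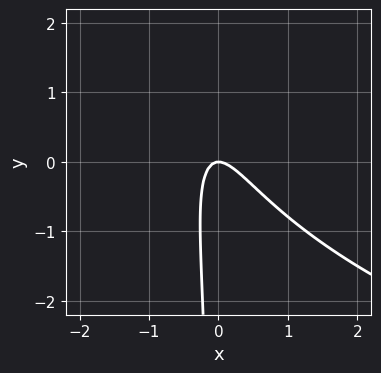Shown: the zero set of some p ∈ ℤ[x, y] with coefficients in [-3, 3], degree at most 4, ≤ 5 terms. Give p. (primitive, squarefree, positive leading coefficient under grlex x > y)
x*y^2 - 3*x^2 - 2*x*y - y

1. Degree: the shape is more complex than any degree-2 curve, so deg p = 3.
2. From the visible intercepts: it crosses the y-axis at the gridline y = 0; one x-axis crossing is at x = 0.
3. Assembling these constraints gives the stated polynomial.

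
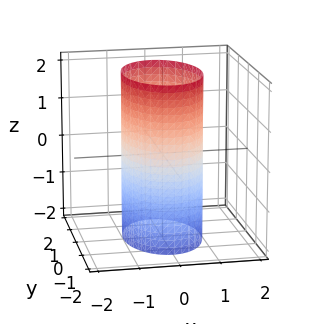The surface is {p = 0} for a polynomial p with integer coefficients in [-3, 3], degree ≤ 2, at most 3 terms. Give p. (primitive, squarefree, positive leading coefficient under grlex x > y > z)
2*x^2 + y^2 - 2

The degree is 2 — constant cross-section along one axis; a quadric.
Symmetries: it's symmetric under y → −y, forcing even powers of y; it's symmetric under z → −z, forcing even powers of z; mirror symmetry x ↦ −x ⇒ only even powers of x.
Observable constraints: the x-axis gridline crossings are at x ∈ {-1, 1}; it misses every integer gridline on the z-axis.
These observations pin down the coefficients.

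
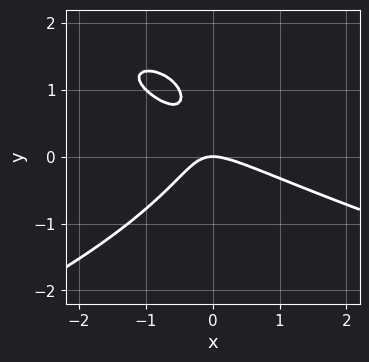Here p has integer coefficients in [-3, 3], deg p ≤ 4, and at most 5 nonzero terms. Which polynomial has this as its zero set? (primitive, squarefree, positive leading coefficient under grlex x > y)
First, deg p = 3.
Then, against the integer gridlines: it crosses the x-axis at the gridline x = 0; it crosses the y-axis at the gridline y = 0.
Finally, these observations pin down the coefficients.

2*y^3 + 2*x^2 + 3*x*y - 3*y^2 + 2*y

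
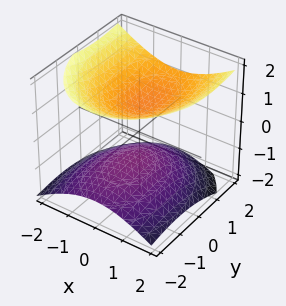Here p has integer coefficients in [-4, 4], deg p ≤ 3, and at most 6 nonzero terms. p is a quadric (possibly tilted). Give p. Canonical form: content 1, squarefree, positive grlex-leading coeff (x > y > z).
2*x^2 + y^2 - y*z - 3*z^2 + 2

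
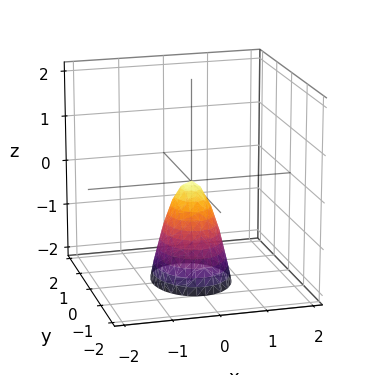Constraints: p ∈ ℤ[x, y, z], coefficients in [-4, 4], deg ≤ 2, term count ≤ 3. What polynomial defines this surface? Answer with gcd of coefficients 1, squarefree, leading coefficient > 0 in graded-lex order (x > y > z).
First, the degree is 2 — a paraboloid; a quadric.
Next, symmetries: mirror symmetry x ↦ −x ⇒ only even powers of x; it's symmetric under y → −y, forcing even powers of y.
Next, checking where it meets the axes: it meets the y-axis at y = 0 (among the integer gridlines); it crosses the x-axis at the gridline x = 0; it crosses the z-axis at the gridline z = 0.
Finally, these observations pin down the coefficients.

3*x^2 + 2*y^2 + z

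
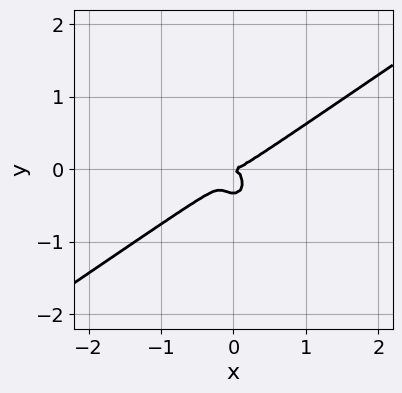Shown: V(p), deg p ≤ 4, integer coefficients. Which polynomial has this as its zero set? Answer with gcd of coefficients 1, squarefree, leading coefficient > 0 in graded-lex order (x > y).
First, deg p = 3. The shape is more complex than any degree-2 curve.
Next, from the visible intercepts: one y-axis crossing is at y = 0; one x-axis crossing is at x = 0.
Finally, matching integer coefficients to the picture gives p.

3*x^3 - 3*x^2*y - 3*y^3 - y^2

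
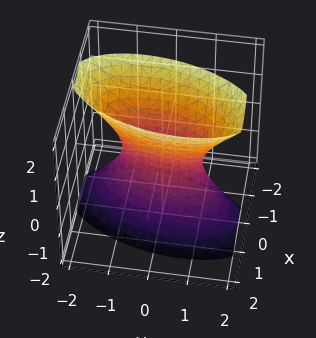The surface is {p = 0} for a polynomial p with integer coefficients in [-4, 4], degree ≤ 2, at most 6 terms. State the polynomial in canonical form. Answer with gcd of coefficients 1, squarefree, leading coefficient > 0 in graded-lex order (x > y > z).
3*x^2 - x*y + y^2 - z^2 - 1

First, deg p = 2.
Next, from the visible intercepts: the y-axis gridline crossings are at y ∈ {-1, 1}; the surface avoids every integer z-axis point in the box.
Finally, together with the visible shape, these determine p as stated.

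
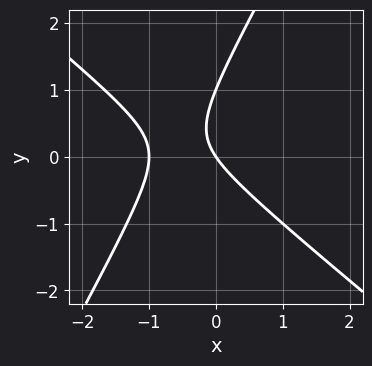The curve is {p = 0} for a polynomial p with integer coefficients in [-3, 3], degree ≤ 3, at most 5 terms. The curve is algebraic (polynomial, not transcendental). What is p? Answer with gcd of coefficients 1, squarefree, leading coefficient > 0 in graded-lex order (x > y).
First, the degree is 2 — the shape is more complex than any degree-1 curve.
Then, observable constraints: the x-axis gridline crossings are at x ∈ {-1, 0}; among the integer gridlines, it crosses the y-axis at y ∈ {0, 1}.
Finally, the integer polynomial consistent with all of this is the stated p.

3*x^2 + 2*x*y - 2*y^2 + 3*x + 2*y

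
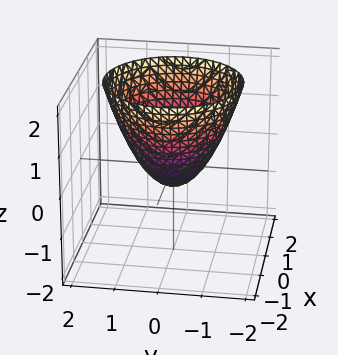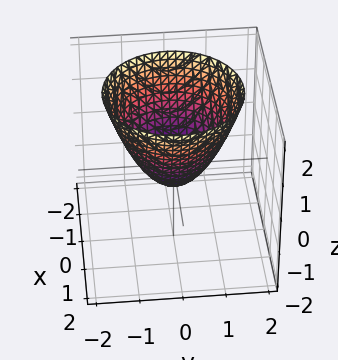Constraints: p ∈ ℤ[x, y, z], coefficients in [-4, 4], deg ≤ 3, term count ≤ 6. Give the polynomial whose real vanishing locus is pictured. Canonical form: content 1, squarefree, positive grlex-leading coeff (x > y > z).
2*x^2 + 2*y^2 - 2*z - 1

(a) deg p = 2. A generic line meets the surface in up to 2 points.
(b) Symmetries: the surface is invariant under rotation about z: p = q(x² + y², z).
(c) Reading off the gridlines: a circular section at z = 2 has radius between 1 and 2.
(d) Together with the visible shape, these determine p as stated.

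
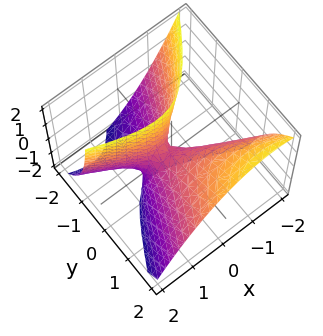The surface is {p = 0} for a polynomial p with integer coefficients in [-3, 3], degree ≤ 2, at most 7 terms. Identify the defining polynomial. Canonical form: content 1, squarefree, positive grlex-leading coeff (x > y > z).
2*x^2 + 3*x*y - 2*y^2 + 3*y*z + z

Degree: a generic line meets the surface in up to 2 points, so deg p = 2.
Against the integer gridlines: it crosses the z-axis at the gridline z = 0; it crosses the x-axis at the gridline x = 0; it meets the y-axis at y = 0 (among the integer gridlines).
Assembling these constraints gives the stated polynomial.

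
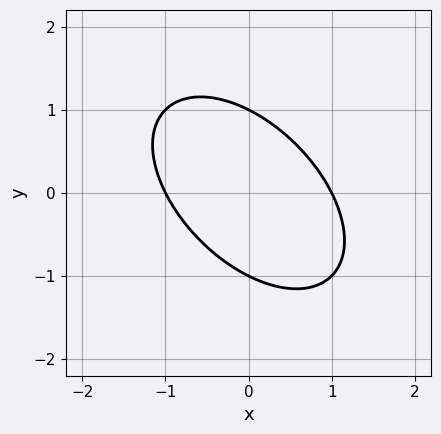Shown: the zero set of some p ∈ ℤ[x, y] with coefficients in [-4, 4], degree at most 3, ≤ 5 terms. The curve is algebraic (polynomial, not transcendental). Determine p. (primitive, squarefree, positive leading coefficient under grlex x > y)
Degree: the shape is more complex than any degree-1 curve, so deg p = 2.
From the visible intercepts: among the integer gridlines, it crosses the x-axis at x ∈ {-1, 1}; the y-axis gridline crossings are at y ∈ {-1, 1}.
The integer polynomial consistent with all of this is the stated p.

x^2 + x*y + y^2 - 1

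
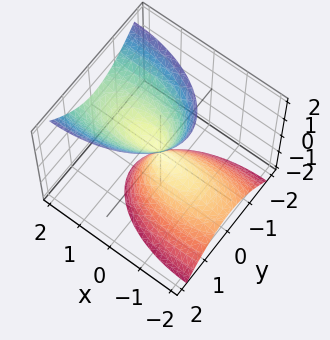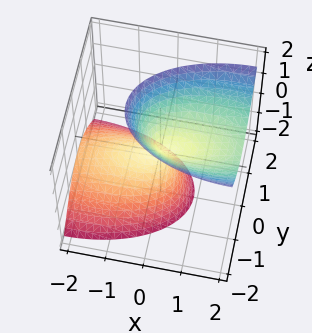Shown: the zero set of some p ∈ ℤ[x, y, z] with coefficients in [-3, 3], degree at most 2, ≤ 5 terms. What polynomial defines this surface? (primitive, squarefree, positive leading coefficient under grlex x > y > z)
x^2 - 2*x*z + 3*y^2 - z^2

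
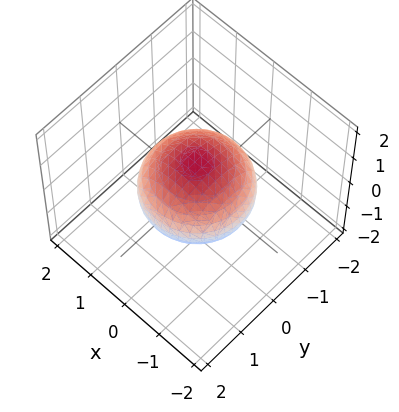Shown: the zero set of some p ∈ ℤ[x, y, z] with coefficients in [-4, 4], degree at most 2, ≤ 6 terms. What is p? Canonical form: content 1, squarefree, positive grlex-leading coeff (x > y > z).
2*x^2 + 2*y^2 + 3*z^2 - 3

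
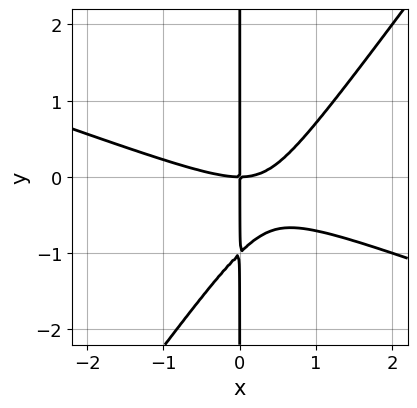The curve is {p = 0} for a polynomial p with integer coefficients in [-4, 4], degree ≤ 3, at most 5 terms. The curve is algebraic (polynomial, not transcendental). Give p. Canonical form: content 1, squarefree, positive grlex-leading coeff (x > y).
x^3 + 2*x^2*y - 2*x*y^2 - 2*x*y

(a) Degree: no degree-2 curve has this shape, so deg p = 3.
(b) Against the integer gridlines: the visible y-axis segment lies entirely on the curve; it meets the x-axis at x = 0 (among the integer gridlines).
(c) The integer polynomial consistent with all of this is the stated p.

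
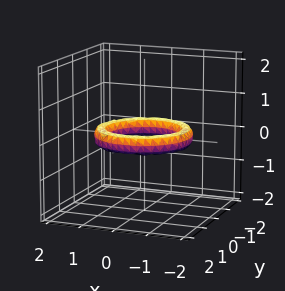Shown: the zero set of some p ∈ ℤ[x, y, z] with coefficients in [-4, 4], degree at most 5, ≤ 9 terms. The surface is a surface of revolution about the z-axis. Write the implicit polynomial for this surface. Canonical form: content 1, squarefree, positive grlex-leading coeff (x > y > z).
x^4 + 2*x^2*y^2 + y^4 - 3*x^2 - 3*y^2 + 3*z^2 + 2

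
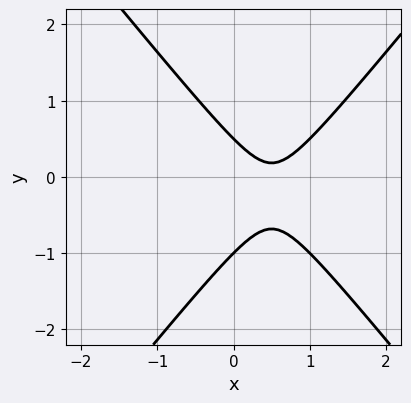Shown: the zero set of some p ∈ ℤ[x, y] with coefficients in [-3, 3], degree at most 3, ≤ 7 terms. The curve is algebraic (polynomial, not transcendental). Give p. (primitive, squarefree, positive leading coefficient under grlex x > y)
3*x^2 - 2*y^2 - 3*x - y + 1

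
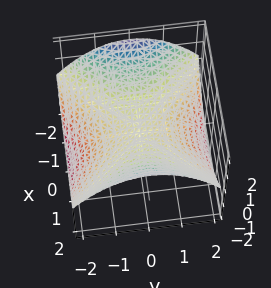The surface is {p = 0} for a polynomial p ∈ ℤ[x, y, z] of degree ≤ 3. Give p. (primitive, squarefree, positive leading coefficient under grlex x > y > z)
The degree is 2 — a saddle surface; a quadric.
Symmetries: the y ↦ −y reflection is a symmetry, so y appears only in even powers; mirror symmetry x ↦ −x ⇒ only even powers of x.
Checking where it meets the axes: one z-axis crossing is at z = 0; one x-axis crossing is at x = 0; it meets the y-axis at y = 0 (among the integer gridlines).
Putting this together gives p.

x^2 - y^2 - 3*z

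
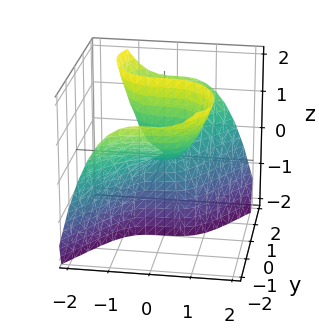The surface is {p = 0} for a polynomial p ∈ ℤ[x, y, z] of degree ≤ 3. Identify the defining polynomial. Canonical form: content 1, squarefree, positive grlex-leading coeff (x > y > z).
The degree is 3 — a generic line meets the surface in up to 3 points.
Observable constraints: one x-axis crossing is at x = 0; it crosses the y-axis at the gridline y = 0.
Assembling these constraints gives the stated polynomial. Check: (0, 0, 2) on the z-axis lies on the surface, and p(0, 0, 2) = 0. ✓

2*x^3 - y^3 + 3*y*z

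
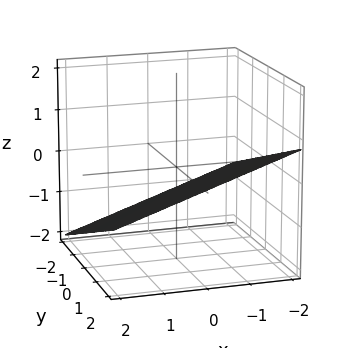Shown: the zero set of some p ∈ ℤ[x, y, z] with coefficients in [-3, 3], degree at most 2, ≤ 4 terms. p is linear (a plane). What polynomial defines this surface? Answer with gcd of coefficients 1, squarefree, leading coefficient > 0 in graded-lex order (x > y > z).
x - y + 3*z + 2

deg p = 1. The surface is flat (a plane).
From the visible intercepts: one x-axis crossing is at x = -2; one y-axis crossing is at y = 2.
Fitting integer coefficients to these (and the overall shape) gives p.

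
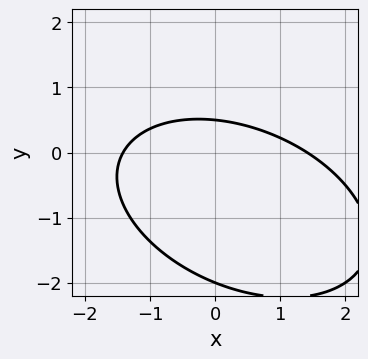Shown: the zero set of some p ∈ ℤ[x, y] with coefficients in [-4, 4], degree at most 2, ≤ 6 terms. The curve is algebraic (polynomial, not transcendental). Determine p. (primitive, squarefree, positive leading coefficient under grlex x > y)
x^2 + x*y + 2*y^2 + 3*y - 2

First, deg p = 2. A generic line meets the curve in up to 2 points.
Then, checking where it meets the axes: it crosses the y-axis at the gridline y = -2.
Finally, fitting integer coefficients to these (and the overall shape) gives p.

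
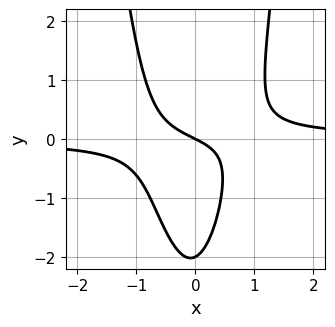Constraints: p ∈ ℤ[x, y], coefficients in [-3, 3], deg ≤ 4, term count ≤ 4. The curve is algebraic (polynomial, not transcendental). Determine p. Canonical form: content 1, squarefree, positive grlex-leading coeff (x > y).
(a) deg p = 3.
(b) From the visible intercepts: the y-axis gridline crossings are at y ∈ {-2, 0}; it crosses the x-axis at the gridline x = 0.
(c) These observations pin down the coefficients.

3*x^2*y - y^2 - x - 2*y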